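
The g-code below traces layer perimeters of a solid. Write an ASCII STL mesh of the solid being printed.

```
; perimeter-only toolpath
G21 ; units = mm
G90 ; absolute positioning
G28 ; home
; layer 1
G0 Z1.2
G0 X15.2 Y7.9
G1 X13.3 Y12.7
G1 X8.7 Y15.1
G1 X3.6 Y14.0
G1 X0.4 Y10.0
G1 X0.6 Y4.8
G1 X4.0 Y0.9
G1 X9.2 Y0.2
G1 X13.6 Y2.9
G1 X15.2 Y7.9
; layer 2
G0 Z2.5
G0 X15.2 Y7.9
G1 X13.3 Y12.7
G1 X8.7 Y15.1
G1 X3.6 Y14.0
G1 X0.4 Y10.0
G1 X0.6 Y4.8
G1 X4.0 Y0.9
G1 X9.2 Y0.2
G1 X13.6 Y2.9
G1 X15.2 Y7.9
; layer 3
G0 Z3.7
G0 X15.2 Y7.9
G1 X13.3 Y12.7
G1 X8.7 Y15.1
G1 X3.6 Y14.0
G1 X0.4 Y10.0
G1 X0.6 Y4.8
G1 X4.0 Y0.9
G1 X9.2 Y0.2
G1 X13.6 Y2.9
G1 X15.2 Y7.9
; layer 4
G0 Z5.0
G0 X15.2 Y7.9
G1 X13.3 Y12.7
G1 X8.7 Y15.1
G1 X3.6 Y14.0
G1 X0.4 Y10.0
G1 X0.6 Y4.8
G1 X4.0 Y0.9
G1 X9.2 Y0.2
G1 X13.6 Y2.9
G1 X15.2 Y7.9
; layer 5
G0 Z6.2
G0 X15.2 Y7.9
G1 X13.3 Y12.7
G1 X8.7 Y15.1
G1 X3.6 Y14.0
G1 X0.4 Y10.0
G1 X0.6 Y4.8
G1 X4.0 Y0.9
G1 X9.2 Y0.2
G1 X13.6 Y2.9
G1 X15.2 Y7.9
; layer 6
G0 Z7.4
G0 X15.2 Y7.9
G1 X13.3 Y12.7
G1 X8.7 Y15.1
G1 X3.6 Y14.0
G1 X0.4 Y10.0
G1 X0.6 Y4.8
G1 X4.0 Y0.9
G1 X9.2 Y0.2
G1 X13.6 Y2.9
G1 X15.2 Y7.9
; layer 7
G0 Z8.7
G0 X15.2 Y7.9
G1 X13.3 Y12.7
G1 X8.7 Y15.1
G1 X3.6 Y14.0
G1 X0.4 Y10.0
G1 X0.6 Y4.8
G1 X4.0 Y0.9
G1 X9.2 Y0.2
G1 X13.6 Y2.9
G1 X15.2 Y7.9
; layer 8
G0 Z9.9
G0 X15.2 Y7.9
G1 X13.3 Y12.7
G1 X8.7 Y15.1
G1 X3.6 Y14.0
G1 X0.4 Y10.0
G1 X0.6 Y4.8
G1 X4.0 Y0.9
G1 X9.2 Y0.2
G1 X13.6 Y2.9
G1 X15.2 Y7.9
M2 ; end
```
solid part
  facet normal 0.0000 0.0000 -1.0000
    outer loop
      vertex 8.7 15.1 0.0
      vertex 13.3 12.7 0.0
      vertex 15.2 7.9 0.0
    endloop
  endfacet
  facet normal 0.0000 0.0000 -1.0000
    outer loop
      vertex 3.6 14.0 0.0
      vertex 8.7 15.1 0.0
      vertex 15.2 7.9 0.0
    endloop
  endfacet
  facet normal 0.0000 0.0000 -1.0000
    outer loop
      vertex 0.4 10.0 0.0
      vertex 3.6 14.0 0.0
      vertex 15.2 7.9 0.0
    endloop
  endfacet
  facet normal 0.0000 0.0000 -1.0000
    outer loop
      vertex 0.6 4.8 0.0
      vertex 0.4 10.0 0.0
      vertex 15.2 7.9 0.0
    endloop
  endfacet
  facet normal 0.0000 0.0000 -1.0000
    outer loop
      vertex 4.0 0.9 0.0
      vertex 0.6 4.8 0.0
      vertex 15.2 7.9 0.0
    endloop
  endfacet
  facet normal 0.0000 0.0000 -1.0000
    outer loop
      vertex 9.2 0.2 0.0
      vertex 4.0 0.9 0.0
      vertex 15.2 7.9 0.0
    endloop
  endfacet
  facet normal 0.0000 0.0000 -1.0000
    outer loop
      vertex 13.6 2.9 0.0
      vertex 9.2 0.2 0.0
      vertex 15.2 7.9 0.0
    endloop
  endfacet
  facet normal 0.0000 0.0000 1.0000
    outer loop
      vertex 15.2 7.9 9.9
      vertex 13.3 12.7 9.9
      vertex 8.7 15.1 9.9
    endloop
  endfacet
  facet normal 0.0000 0.0000 1.0000
    outer loop
      vertex 15.2 7.9 9.9
      vertex 8.7 15.1 9.9
      vertex 3.6 14.0 9.9
    endloop
  endfacet
  facet normal 0.0000 0.0000 1.0000
    outer loop
      vertex 15.2 7.9 9.9
      vertex 3.6 14.0 9.9
      vertex 0.4 10.0 9.9
    endloop
  endfacet
  facet normal 0.0000 0.0000 1.0000
    outer loop
      vertex 15.2 7.9 9.9
      vertex 0.4 10.0 9.9
      vertex 0.6 4.8 9.9
    endloop
  endfacet
  facet normal 0.0000 0.0000 1.0000
    outer loop
      vertex 15.2 7.9 9.9
      vertex 0.6 4.8 9.9
      vertex 4.0 0.9 9.9
    endloop
  endfacet
  facet normal 0.0000 0.0000 1.0000
    outer loop
      vertex 15.2 7.9 9.9
      vertex 4.0 0.9 9.9
      vertex 9.2 0.2 9.9
    endloop
  endfacet
  facet normal 0.0000 0.0000 1.0000
    outer loop
      vertex 15.2 7.9 9.9
      vertex 9.2 0.2 9.9
      vertex 13.6 2.9 9.9
    endloop
  endfacet
  facet normal 0.9298 0.3680 0.0000
    outer loop
      vertex 15.2 7.9 0.0
      vertex 13.3 12.7 0.0
      vertex 13.3 12.7 9.9
    endloop
  endfacet
  facet normal 0.9298 0.3680 0.0000
    outer loop
      vertex 15.2 7.9 0.0
      vertex 13.3 12.7 9.9
      vertex 15.2 7.9 9.9
    endloop
  endfacet
  facet normal 0.4626 0.8866 0.0000
    outer loop
      vertex 13.3 12.7 0.0
      vertex 8.7 15.1 0.0
      vertex 8.7 15.1 9.9
    endloop
  endfacet
  facet normal 0.4626 0.8866 0.0000
    outer loop
      vertex 13.3 12.7 0.0
      vertex 8.7 15.1 9.9
      vertex 13.3 12.7 9.9
    endloop
  endfacet
  facet normal -0.2108 0.9775 0.0000
    outer loop
      vertex 8.7 15.1 0.0
      vertex 3.6 14.0 0.0
      vertex 3.6 14.0 9.9
    endloop
  endfacet
  facet normal -0.2108 0.9775 0.0000
    outer loop
      vertex 8.7 15.1 0.0
      vertex 3.6 14.0 9.9
      vertex 8.7 15.1 9.9
    endloop
  endfacet
  facet normal -0.7809 0.6247 0.0000
    outer loop
      vertex 3.6 14.0 0.0
      vertex 0.4 10.0 0.0
      vertex 0.4 10.0 9.9
    endloop
  endfacet
  facet normal -0.7809 0.6247 0.0000
    outer loop
      vertex 3.6 14.0 0.0
      vertex 0.4 10.0 9.9
      vertex 3.6 14.0 9.9
    endloop
  endfacet
  facet normal -0.9993 -0.0384 0.0000
    outer loop
      vertex 0.4 10.0 0.0
      vertex 0.6 4.8 0.0
      vertex 0.6 4.8 9.9
    endloop
  endfacet
  facet normal -0.9993 -0.0384 0.0000
    outer loop
      vertex 0.4 10.0 0.0
      vertex 0.6 4.8 9.9
      vertex 0.4 10.0 9.9
    endloop
  endfacet
  facet normal -0.7538 -0.6571 0.0000
    outer loop
      vertex 0.6 4.8 0.0
      vertex 4.0 0.9 0.0
      vertex 4.0 0.9 9.9
    endloop
  endfacet
  facet normal -0.7538 -0.6571 0.0000
    outer loop
      vertex 0.6 4.8 0.0
      vertex 4.0 0.9 9.9
      vertex 0.6 4.8 9.9
    endloop
  endfacet
  facet normal -0.1334 -0.9911 0.0000
    outer loop
      vertex 4.0 0.9 0.0
      vertex 9.2 0.2 0.0
      vertex 9.2 0.2 9.9
    endloop
  endfacet
  facet normal -0.1334 -0.9911 0.0000
    outer loop
      vertex 4.0 0.9 0.0
      vertex 9.2 0.2 9.9
      vertex 4.0 0.9 9.9
    endloop
  endfacet
  facet normal 0.5230 -0.8523 0.0000
    outer loop
      vertex 9.2 0.2 0.0
      vertex 13.6 2.9 0.0
      vertex 13.6 2.9 9.9
    endloop
  endfacet
  facet normal 0.5230 -0.8523 0.0000
    outer loop
      vertex 9.2 0.2 0.0
      vertex 13.6 2.9 9.9
      vertex 9.2 0.2 9.9
    endloop
  endfacet
  facet normal 0.9524 -0.3048 0.0000
    outer loop
      vertex 13.6 2.9 0.0
      vertex 15.2 7.9 0.0
      vertex 15.2 7.9 9.9
    endloop
  endfacet
  facet normal 0.9524 -0.3048 0.0000
    outer loop
      vertex 13.6 2.9 0.0
      vertex 15.2 7.9 9.9
      vertex 13.6 2.9 9.9
    endloop
  endfacet
endsolid part

The G0 Z moves step by Δz≈1.2 mm. Every layer's G1 loop is the same polygon, so the solid is a straight extrusion of it from z=0 to z≈9.9. Closing with flat bottom and top caps and triangulating gives 32 facets — a regular 9-sided prism (a cylinder approximated with 9 flat sides), circumscribed radius ≈ 7.6 mm, height ≈ 9.9 mm.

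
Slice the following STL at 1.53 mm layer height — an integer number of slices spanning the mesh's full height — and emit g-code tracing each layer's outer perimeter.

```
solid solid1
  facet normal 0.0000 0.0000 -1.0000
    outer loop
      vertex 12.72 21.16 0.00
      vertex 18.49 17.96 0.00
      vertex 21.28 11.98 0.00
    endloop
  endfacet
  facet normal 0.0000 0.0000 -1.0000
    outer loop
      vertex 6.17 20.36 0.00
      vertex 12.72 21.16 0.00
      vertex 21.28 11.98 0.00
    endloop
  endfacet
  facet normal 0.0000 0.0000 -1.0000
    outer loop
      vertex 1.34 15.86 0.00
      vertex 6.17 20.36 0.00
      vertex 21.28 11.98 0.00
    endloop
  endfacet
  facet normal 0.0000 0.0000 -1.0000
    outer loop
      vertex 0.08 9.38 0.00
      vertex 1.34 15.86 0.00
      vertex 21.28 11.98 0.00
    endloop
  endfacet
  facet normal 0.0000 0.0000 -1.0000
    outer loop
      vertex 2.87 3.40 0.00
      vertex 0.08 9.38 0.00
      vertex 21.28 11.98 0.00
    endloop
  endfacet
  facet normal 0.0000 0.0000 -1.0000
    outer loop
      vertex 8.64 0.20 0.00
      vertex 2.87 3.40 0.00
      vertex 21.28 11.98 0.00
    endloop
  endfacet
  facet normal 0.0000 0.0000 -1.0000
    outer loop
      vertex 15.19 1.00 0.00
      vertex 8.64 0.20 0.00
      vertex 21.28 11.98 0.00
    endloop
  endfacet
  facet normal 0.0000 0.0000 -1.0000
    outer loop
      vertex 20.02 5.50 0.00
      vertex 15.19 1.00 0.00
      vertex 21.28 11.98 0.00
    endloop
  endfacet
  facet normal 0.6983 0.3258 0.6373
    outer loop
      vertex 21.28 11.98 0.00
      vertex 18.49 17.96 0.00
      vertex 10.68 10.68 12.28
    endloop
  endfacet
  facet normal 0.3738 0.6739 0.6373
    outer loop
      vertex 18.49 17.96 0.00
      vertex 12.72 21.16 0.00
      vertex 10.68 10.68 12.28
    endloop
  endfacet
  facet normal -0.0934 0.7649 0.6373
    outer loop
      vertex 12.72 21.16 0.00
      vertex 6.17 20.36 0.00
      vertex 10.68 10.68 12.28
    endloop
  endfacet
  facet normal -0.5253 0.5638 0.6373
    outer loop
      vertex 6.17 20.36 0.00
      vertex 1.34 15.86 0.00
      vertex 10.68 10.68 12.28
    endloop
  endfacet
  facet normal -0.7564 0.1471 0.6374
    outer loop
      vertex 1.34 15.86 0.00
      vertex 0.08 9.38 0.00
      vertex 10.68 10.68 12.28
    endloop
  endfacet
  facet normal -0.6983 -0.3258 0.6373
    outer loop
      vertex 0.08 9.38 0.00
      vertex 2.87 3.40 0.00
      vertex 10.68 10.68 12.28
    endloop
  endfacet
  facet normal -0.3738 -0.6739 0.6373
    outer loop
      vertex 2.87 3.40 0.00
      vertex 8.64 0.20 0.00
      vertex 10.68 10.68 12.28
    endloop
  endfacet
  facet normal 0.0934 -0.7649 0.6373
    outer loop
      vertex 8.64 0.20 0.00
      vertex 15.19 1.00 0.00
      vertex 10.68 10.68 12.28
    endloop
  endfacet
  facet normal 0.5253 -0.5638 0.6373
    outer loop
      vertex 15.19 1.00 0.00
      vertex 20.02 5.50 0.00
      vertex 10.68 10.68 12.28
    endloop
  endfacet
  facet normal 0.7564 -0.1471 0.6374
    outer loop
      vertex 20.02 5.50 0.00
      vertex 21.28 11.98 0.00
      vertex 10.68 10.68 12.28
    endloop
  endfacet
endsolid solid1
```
; perimeter-only toolpath
G21 ; units = mm
G90 ; absolute positioning
G28 ; home
; layer 1
G0 Z1.53
G0 X19.96 Y11.82
G1 X17.51 Y17.05
G1 X12.46 Y19.85
G1 X6.73 Y19.15
G1 X2.51 Y15.21
G1 X1.41 Y9.54
G1 X3.85 Y4.31
G1 X8.89 Y1.51
G1 X14.63 Y2.21
G1 X18.85 Y6.15
G1 X19.96 Y11.82
; layer 2
G0 Z3.07
G0 X18.63 Y11.65
G1 X16.54 Y16.14
G1 X12.21 Y18.54
G1 X7.30 Y17.94
G1 X3.67 Y14.56
G1 X2.73 Y9.71
G1 X4.82 Y5.22
G1 X9.15 Y2.82
G1 X14.06 Y3.42
G1 X17.69 Y6.79
G1 X18.63 Y11.65
; layer 3
G0 Z4.60
G0 X17.30 Y11.49
G1 X15.56 Y15.23
G1 X11.96 Y17.23
G1 X7.86 Y16.73
G1 X4.84 Y13.92
G1 X4.05 Y9.87
G1 X5.80 Y6.13
G1 X9.41 Y4.13
G1 X13.50 Y4.63
G1 X16.52 Y7.44
G1 X17.30 Y11.49
; layer 4
G0 Z6.14
G0 X15.98 Y11.33
G1 X14.58 Y14.32
G1 X11.70 Y15.92
G1 X8.43 Y15.52
G1 X6.01 Y13.27
G1 X5.38 Y10.03
G1 X6.78 Y7.04
G1 X9.66 Y5.44
G1 X12.93 Y5.84
G1 X15.35 Y8.09
G1 X15.98 Y11.33
; layer 5
G0 Z7.67
G0 X14.66 Y11.17
G1 X13.61 Y13.41
G1 X11.45 Y14.61
G1 X8.99 Y14.31
G1 X7.18 Y12.62
G1 X6.71 Y10.19
G1 X7.75 Y7.95
G1 X9.91 Y6.75
G1 X12.37 Y7.05
G1 X14.18 Y8.74
G1 X14.66 Y11.17
; layer 6
G0 Z9.21
G0 X13.33 Y11.00
G1 X12.63 Y12.50
G1 X11.19 Y13.30
G1 X9.55 Y13.10
G1 X8.35 Y11.97
G1 X8.03 Y10.36
G1 X8.73 Y8.86
G1 X10.17 Y8.06
G1 X11.81 Y8.26
G1 X13.02 Y9.38
G1 X13.33 Y11.00
; layer 7
G0 Z10.74
G0 X12.00 Y10.84
G1 X11.66 Y11.59
G1 X10.93 Y11.99
G1 X10.12 Y11.89
G1 X9.51 Y11.33
G1 X9.35 Y10.52
G1 X9.70 Y9.77
G1 X10.42 Y9.37
G1 X11.24 Y9.47
G1 X11.85 Y10.03
G1 X12.00 Y10.84
M2 ; end

The solid is a regular 10-sided pyramid, base circumscribed radius ≈ 10.7 mm, apex at z ≈ 12.3 mm. Slicing at Δz = 1.53 mm — 8 equal slices spanning the solid's height, so layer i sits at z = i·h/8 — gives 7 non-empty perimeters. Each is a 10-segment closed polygon; G0 lifts to the layer z and rapids to the start vertex, then G1 traces the edges. The cross-section shrinks linearly with z (the slice at the apex is degenerate and omitted).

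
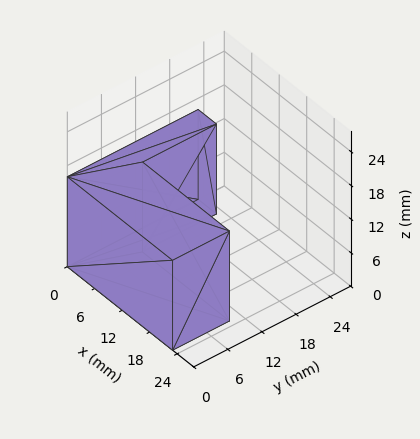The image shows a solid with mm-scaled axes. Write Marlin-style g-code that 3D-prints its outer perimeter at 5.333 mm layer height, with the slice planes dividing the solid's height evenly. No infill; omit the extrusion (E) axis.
Reading the render: the shape is an L-shaped prism: outer 23 × 23 mm, arm thicknesses ≈ 10 mm (horizontal) and 4 mm (vertical), extruded 16 mm in z (dimensions read to the nearest mm from the axis ticks). For the g-code, the solid's height is divided into equal slices at the stated Δz and each level perimeter traced with G1 moves after a G0 lift.

; perimeter-only toolpath
G21 ; units = mm
G90 ; absolute positioning
G28 ; home
; layer 1
G0 Z5.333
G0 X0.000 Y0.000
G1 X23.000 Y0.000
G1 X23.000 Y10.000
G1 X4.000 Y10.000
G1 X4.000 Y23.000
G1 X0.000 Y23.000
G1 X0.000 Y0.000
; layer 2
G0 Z10.667
G0 X0.000 Y0.000
G1 X23.000 Y0.000
G1 X23.000 Y10.000
G1 X4.000 Y10.000
G1 X4.000 Y23.000
G1 X0.000 Y23.000
G1 X0.000 Y0.000
; layer 3
G0 Z16.000
G0 X0.000 Y0.000
G1 X23.000 Y0.000
G1 X23.000 Y10.000
G1 X4.000 Y10.000
G1 X4.000 Y23.000
G1 X0.000 Y23.000
G1 X0.000 Y0.000
M2 ; end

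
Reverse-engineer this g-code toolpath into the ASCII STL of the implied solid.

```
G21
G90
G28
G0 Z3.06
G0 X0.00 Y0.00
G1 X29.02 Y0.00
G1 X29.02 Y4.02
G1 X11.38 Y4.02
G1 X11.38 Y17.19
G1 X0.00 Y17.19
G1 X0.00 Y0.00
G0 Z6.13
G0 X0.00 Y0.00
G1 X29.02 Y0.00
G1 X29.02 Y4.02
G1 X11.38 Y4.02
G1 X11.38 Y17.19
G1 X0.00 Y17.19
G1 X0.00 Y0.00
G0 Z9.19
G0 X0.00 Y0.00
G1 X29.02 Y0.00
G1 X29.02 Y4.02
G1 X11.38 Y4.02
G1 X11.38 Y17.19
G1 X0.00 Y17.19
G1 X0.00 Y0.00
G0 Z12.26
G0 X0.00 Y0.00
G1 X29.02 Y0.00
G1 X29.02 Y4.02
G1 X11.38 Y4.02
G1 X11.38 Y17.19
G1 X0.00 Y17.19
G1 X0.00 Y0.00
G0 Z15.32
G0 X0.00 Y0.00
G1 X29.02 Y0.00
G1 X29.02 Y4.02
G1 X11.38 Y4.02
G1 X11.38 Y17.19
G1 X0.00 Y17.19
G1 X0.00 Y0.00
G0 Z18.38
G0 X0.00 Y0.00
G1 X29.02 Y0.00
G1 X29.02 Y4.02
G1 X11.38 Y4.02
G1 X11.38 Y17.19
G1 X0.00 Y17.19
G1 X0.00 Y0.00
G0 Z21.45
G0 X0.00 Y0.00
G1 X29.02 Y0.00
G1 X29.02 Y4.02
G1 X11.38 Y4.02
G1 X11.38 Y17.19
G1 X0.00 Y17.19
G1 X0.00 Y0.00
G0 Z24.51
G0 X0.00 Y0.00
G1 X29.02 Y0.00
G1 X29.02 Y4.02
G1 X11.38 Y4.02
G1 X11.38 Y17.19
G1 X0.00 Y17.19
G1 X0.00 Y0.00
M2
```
solid part
  facet normal 0.0000 0.0000 -1.0000
    outer loop
      vertex 29.02 4.02 0.00
      vertex 29.02 0.00 0.00
      vertex 0.00 0.00 0.00
    endloop
  endfacet
  facet normal 0.0000 0.0000 -1.0000
    outer loop
      vertex 11.38 4.02 0.00
      vertex 29.02 4.02 0.00
      vertex 0.00 0.00 0.00
    endloop
  endfacet
  facet normal 0.0000 0.0000 -1.0000
    outer loop
      vertex 11.38 17.19 0.00
      vertex 11.38 4.02 0.00
      vertex 0.00 0.00 0.00
    endloop
  endfacet
  facet normal 0.0000 0.0000 -1.0000
    outer loop
      vertex 0.00 17.19 0.00
      vertex 11.38 17.19 0.00
      vertex 0.00 0.00 0.00
    endloop
  endfacet
  facet normal 0.0000 0.0000 1.0000
    outer loop
      vertex 0.00 0.00 24.51
      vertex 29.02 0.00 24.51
      vertex 29.02 4.02 24.51
    endloop
  endfacet
  facet normal 0.0000 0.0000 1.0000
    outer loop
      vertex 0.00 0.00 24.51
      vertex 29.02 4.02 24.51
      vertex 11.38 4.02 24.51
    endloop
  endfacet
  facet normal 0.0000 0.0000 1.0000
    outer loop
      vertex 0.00 0.00 24.51
      vertex 11.38 4.02 24.51
      vertex 11.38 17.19 24.51
    endloop
  endfacet
  facet normal 0.0000 0.0000 1.0000
    outer loop
      vertex 0.00 0.00 24.51
      vertex 11.38 17.19 24.51
      vertex 0.00 17.19 24.51
    endloop
  endfacet
  facet normal 0.0000 -1.0000 0.0000
    outer loop
      vertex 0.00 0.00 0.00
      vertex 29.02 0.00 0.00
      vertex 29.02 0.00 24.51
    endloop
  endfacet
  facet normal 0.0000 -1.0000 0.0000
    outer loop
      vertex 0.00 0.00 0.00
      vertex 29.02 0.00 24.51
      vertex 0.00 0.00 24.51
    endloop
  endfacet
  facet normal 1.0000 0.0000 0.0000
    outer loop
      vertex 29.02 0.00 0.00
      vertex 29.02 4.02 0.00
      vertex 29.02 4.02 24.51
    endloop
  endfacet
  facet normal 1.0000 0.0000 0.0000
    outer loop
      vertex 29.02 0.00 0.00
      vertex 29.02 4.02 24.51
      vertex 29.02 0.00 24.51
    endloop
  endfacet
  facet normal 0.0000 1.0000 0.0000
    outer loop
      vertex 29.02 4.02 0.00
      vertex 11.38 4.02 0.00
      vertex 11.38 4.02 24.51
    endloop
  endfacet
  facet normal 0.0000 1.0000 0.0000
    outer loop
      vertex 29.02 4.02 0.00
      vertex 11.38 4.02 24.51
      vertex 29.02 4.02 24.51
    endloop
  endfacet
  facet normal 1.0000 0.0000 0.0000
    outer loop
      vertex 11.38 4.02 0.00
      vertex 11.38 17.19 0.00
      vertex 11.38 17.19 24.51
    endloop
  endfacet
  facet normal 1.0000 0.0000 0.0000
    outer loop
      vertex 11.38 4.02 0.00
      vertex 11.38 17.19 24.51
      vertex 11.38 4.02 24.51
    endloop
  endfacet
  facet normal 0.0000 1.0000 0.0000
    outer loop
      vertex 11.38 17.19 0.00
      vertex 0.00 17.19 0.00
      vertex 0.00 17.19 24.51
    endloop
  endfacet
  facet normal 0.0000 1.0000 0.0000
    outer loop
      vertex 11.38 17.19 0.00
      vertex 0.00 17.19 24.51
      vertex 11.38 17.19 24.51
    endloop
  endfacet
  facet normal -1.0000 0.0000 0.0000
    outer loop
      vertex 0.00 17.19 0.00
      vertex 0.00 0.00 0.00
      vertex 0.00 0.00 24.51
    endloop
  endfacet
  facet normal -1.0000 0.0000 0.0000
    outer loop
      vertex 0.00 17.19 0.00
      vertex 0.00 0.00 24.51
      vertex 0.00 17.19 24.51
    endloop
  endfacet
endsolid part

The G0 Z moves step by Δz≈3.06 mm. Every layer's G1 loop is the same polygon, so the solid is a straight extrusion of it from z=0 to z≈24.5. Closing with flat bottom and top caps and triangulating gives 20 facets — an L-shaped prism: outer 29 × 17.2 mm, arm thicknesses ≈ 4.02 mm (horizontal) and 11.4 mm (vertical), extruded 24.5 mm in z.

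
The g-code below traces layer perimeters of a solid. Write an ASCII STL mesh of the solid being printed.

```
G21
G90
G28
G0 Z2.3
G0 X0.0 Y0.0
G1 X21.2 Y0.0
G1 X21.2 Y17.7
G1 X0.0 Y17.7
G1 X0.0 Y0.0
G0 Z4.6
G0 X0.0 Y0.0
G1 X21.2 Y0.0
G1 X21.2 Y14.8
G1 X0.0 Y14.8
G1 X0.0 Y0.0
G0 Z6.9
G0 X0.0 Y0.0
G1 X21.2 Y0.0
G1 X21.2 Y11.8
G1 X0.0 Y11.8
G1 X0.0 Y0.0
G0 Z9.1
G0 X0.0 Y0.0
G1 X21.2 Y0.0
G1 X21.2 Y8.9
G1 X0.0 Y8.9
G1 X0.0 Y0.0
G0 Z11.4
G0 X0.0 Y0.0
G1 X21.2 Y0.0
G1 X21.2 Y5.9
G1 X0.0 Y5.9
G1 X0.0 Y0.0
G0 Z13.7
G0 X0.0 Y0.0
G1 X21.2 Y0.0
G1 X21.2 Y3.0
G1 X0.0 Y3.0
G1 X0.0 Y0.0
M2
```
solid part
  facet normal 0.0000 0.0000 -1.0000
    outer loop
      vertex 21.2 20.7 0.0
      vertex 21.2 0.0 0.0
      vertex 0.0 0.0 0.0
    endloop
  endfacet
  facet normal 0.0000 0.0000 -1.0000
    outer loop
      vertex 0.0 20.7 0.0
      vertex 21.2 20.7 0.0
      vertex 0.0 0.0 0.0
    endloop
  endfacet
  facet normal 0.0000 -1.0000 0.0000
    outer loop
      vertex 0.0 0.0 0.0
      vertex 21.2 0.0 0.0
      vertex 21.2 0.0 16.0
    endloop
  endfacet
  facet normal 0.0000 -1.0000 0.0000
    outer loop
      vertex 0.0 0.0 0.0
      vertex 21.2 0.0 16.0
      vertex 0.0 0.0 16.0
    endloop
  endfacet
  facet normal 0.0000 0.6116 0.7912
    outer loop
      vertex 0.0 0.0 16.0
      vertex 21.2 0.0 16.0
      vertex 21.2 20.7 0.0
    endloop
  endfacet
  facet normal 0.0000 0.6116 0.7912
    outer loop
      vertex 0.0 0.0 16.0
      vertex 21.2 20.7 0.0
      vertex 0.0 20.7 0.0
    endloop
  endfacet
  facet normal -1.0000 0.0000 0.0000
    outer loop
      vertex 0.0 0.0 16.0
      vertex 0.0 20.7 0.0
      vertex 0.0 0.0 0.0
    endloop
  endfacet
  facet normal 1.0000 0.0000 0.0000
    outer loop
      vertex 21.2 0.0 0.0
      vertex 21.2 20.7 0.0
      vertex 21.2 0.0 16.0
    endloop
  endfacet
endsolid part

The G0 Z moves step by Δz≈2.3 mm. The G1 loops shrink linearly with z, so the solid tapers from its base footprint up to z≈16. Closing with a flat bottom cap and the tapered top and triangulating gives 8 facets — a wedge (ramp): 21.2 × 20.7 mm base, rising to 16 mm along the y=0 edge and sloping linearly to z=0 at y=20.7.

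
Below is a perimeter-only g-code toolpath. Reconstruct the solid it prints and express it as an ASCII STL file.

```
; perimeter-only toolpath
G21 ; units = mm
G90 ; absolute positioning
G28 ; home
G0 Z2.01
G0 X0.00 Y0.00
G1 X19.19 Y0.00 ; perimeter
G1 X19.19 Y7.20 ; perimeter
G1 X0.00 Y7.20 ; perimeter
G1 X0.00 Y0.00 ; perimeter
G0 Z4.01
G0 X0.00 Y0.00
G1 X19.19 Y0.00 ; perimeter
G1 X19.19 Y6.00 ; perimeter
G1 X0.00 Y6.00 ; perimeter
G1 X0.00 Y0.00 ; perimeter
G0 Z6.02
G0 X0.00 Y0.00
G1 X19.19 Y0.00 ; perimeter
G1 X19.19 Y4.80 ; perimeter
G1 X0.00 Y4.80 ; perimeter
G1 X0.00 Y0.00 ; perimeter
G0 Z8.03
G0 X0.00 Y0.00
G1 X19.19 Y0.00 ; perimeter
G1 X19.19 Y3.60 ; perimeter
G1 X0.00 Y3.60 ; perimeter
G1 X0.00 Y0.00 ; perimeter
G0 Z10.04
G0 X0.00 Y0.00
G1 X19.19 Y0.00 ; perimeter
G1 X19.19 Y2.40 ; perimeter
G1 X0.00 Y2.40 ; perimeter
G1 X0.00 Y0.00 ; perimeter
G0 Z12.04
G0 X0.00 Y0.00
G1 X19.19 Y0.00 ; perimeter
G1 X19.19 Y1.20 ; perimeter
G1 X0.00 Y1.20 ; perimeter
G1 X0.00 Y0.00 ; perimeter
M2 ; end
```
solid part
  facet normal 0.0000 0.0000 -1.0000
    outer loop
      vertex 19.19 8.40 0.00
      vertex 19.19 0.00 0.00
      vertex 0.00 0.00 0.00
    endloop
  endfacet
  facet normal 0.0000 0.0000 -1.0000
    outer loop
      vertex 0.00 8.40 0.00
      vertex 19.19 8.40 0.00
      vertex 0.00 0.00 0.00
    endloop
  endfacet
  facet normal 0.0000 -1.0000 0.0000
    outer loop
      vertex 0.00 0.00 0.00
      vertex 19.19 0.00 0.00
      vertex 19.19 0.00 14.05
    endloop
  endfacet
  facet normal 0.0000 -1.0000 0.0000
    outer loop
      vertex 0.00 0.00 0.00
      vertex 19.19 0.00 14.05
      vertex 0.00 0.00 14.05
    endloop
  endfacet
  facet normal 0.0000 0.8583 0.5131
    outer loop
      vertex 0.00 0.00 14.05
      vertex 19.19 0.00 14.05
      vertex 19.19 8.40 0.00
    endloop
  endfacet
  facet normal 0.0000 0.8583 0.5131
    outer loop
      vertex 0.00 0.00 14.05
      vertex 19.19 8.40 0.00
      vertex 0.00 8.40 0.00
    endloop
  endfacet
  facet normal -1.0000 0.0000 0.0000
    outer loop
      vertex 0.00 0.00 14.05
      vertex 0.00 8.40 0.00
      vertex 0.00 0.00 0.00
    endloop
  endfacet
  facet normal 1.0000 0.0000 0.0000
    outer loop
      vertex 19.19 0.00 0.00
      vertex 19.19 8.40 0.00
      vertex 19.19 0.00 14.05
    endloop
  endfacet
endsolid part

The G0 Z moves step by Δz≈2.01 mm. The G1 loops shrink linearly with z, so the solid tapers from its base footprint up to z≈14.1. Closing with a flat bottom cap and the tapered top and triangulating gives 8 facets — a wedge (ramp): 19.2 × 8.4 mm base, rising to 14.1 mm along the y=0 edge and sloping linearly to z=0 at y=8.4.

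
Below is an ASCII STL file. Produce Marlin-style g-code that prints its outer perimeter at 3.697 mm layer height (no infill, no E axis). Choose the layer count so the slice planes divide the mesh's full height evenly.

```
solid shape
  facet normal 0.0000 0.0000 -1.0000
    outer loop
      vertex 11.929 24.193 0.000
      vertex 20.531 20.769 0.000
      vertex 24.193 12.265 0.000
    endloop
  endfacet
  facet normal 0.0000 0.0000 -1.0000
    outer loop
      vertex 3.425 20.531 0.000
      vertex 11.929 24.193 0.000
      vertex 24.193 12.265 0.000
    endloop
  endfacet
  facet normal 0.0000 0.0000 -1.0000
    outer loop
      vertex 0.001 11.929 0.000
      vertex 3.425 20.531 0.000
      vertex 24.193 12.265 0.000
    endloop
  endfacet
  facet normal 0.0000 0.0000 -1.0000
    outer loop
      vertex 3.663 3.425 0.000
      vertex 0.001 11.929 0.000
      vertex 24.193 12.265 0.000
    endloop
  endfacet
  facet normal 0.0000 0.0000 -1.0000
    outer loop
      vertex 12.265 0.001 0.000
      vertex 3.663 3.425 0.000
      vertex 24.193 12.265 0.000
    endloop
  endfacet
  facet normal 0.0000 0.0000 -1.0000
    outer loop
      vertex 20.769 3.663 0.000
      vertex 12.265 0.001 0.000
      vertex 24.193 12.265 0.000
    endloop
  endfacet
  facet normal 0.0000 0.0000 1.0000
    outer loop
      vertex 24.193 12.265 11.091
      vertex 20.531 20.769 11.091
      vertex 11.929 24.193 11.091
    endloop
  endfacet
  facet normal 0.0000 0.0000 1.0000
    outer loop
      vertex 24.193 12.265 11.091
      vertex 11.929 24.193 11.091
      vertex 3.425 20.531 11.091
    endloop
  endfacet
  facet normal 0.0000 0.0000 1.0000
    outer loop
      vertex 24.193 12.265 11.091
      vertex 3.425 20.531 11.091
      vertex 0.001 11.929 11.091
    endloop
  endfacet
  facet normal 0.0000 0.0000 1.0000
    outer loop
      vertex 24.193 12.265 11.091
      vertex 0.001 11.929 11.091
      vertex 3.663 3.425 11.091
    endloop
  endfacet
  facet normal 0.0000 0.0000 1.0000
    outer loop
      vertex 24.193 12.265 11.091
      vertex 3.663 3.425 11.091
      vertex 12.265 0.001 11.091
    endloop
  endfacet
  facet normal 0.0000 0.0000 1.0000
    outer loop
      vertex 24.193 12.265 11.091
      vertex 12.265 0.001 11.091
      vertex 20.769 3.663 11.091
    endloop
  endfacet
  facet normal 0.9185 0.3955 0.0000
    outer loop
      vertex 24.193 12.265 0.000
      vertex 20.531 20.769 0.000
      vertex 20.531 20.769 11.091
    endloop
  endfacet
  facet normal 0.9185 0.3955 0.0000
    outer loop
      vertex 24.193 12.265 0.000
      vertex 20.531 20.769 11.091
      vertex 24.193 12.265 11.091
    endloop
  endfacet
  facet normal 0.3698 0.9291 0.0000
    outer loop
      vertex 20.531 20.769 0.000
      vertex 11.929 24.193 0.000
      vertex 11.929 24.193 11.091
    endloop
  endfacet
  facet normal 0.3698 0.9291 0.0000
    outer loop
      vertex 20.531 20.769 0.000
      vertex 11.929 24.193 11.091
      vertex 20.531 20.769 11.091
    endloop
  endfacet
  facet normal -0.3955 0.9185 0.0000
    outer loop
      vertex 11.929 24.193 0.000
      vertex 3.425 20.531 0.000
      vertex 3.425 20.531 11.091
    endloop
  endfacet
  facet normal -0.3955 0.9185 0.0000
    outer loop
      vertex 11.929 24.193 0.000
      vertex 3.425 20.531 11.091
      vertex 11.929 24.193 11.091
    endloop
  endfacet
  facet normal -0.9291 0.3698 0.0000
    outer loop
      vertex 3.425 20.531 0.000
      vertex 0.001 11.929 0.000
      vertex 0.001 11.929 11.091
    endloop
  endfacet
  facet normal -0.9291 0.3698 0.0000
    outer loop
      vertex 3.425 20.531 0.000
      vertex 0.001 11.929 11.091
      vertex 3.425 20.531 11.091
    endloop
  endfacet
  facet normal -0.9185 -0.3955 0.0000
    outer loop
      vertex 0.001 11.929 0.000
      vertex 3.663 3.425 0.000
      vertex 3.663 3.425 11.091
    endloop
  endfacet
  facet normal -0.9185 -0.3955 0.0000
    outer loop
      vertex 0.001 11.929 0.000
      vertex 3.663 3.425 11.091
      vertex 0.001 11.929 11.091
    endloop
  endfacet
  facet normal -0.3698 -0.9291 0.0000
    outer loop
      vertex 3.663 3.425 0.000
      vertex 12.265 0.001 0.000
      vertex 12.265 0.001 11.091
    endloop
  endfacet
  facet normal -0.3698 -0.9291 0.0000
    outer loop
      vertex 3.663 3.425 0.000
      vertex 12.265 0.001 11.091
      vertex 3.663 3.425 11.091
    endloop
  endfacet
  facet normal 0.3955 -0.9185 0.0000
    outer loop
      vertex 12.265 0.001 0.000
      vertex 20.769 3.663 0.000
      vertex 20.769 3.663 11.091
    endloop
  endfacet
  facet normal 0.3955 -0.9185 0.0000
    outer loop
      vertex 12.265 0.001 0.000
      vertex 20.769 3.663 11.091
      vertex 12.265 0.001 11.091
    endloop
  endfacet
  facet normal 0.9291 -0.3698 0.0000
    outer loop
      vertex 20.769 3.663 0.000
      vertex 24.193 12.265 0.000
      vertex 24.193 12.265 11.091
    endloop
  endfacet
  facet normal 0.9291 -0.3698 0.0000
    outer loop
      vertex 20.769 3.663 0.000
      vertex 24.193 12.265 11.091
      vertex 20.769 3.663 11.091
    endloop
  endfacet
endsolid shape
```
; perimeter-only toolpath
G21 ; units = mm
G90 ; absolute positioning
G28 ; home
; layer 1
G0 Z3.697
G0 X24.193 Y12.265
G1 X20.531 Y20.769
G1 X11.929 Y24.193
G1 X3.425 Y20.531
G1 X0.001 Y11.929
G1 X3.663 Y3.425
G1 X12.265 Y0.001
G1 X20.769 Y3.663
G1 X24.193 Y12.265
; layer 2
G0 Z7.394
G0 X24.193 Y12.265
G1 X20.531 Y20.769
G1 X11.929 Y24.193
G1 X3.425 Y20.531
G1 X0.001 Y11.929
G1 X3.663 Y3.425
G1 X12.265 Y0.001
G1 X20.769 Y3.663
G1 X24.193 Y12.265
; layer 3
G0 Z11.091
G0 X24.193 Y12.265
G1 X20.531 Y20.769
G1 X11.929 Y24.193
G1 X3.425 Y20.531
G1 X0.001 Y11.929
G1 X3.663 Y3.425
G1 X12.265 Y0.001
G1 X20.769 Y3.663
G1 X24.193 Y12.265
M2 ; end

The solid is a regular 8-sided prism (a cylinder approximated with 8 flat sides), circumscribed radius ≈ 12.1 mm, height ≈ 11.1 mm. Slicing at Δz = 3.697 mm — 3 equal slices spanning the solid's height, so layer i sits at z = i·h/3 — gives 3 non-empty perimeters. Each is a 8-segment closed polygon; G0 lifts to the layer z and rapids to the start vertex, then G1 traces the edges.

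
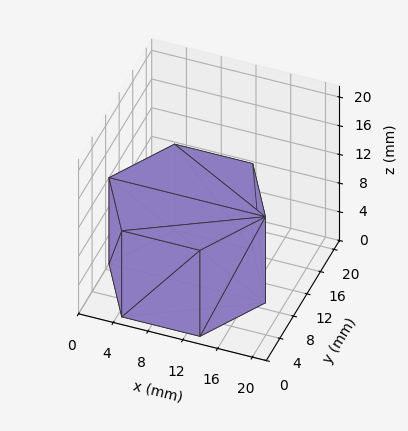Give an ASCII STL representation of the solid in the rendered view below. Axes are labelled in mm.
Reading the render: the shape is a regular 6-sided prism (a cylinder approximated with 6 flat sides), circumscribed radius ≈ 9 mm, height ≈ 12 mm (dimensions read to the nearest mm from the axis ticks). For the STL, each face is triangulated and given an outward normal.

solid part
  facet normal 0.0000 0.0000 -1.0000
    outer loop
      vertex 4.500 16.794 0.000
      vertex 13.500 16.794 0.000
      vertex 18.000 9.000 0.000
    endloop
  endfacet
  facet normal 0.0000 0.0000 -1.0000
    outer loop
      vertex 0.000 9.000 0.000
      vertex 4.500 16.794 0.000
      vertex 18.000 9.000 0.000
    endloop
  endfacet
  facet normal 0.0000 0.0000 -1.0000
    outer loop
      vertex 4.500 1.206 0.000
      vertex 0.000 9.000 0.000
      vertex 18.000 9.000 0.000
    endloop
  endfacet
  facet normal 0.0000 0.0000 -1.0000
    outer loop
      vertex 13.500 1.206 0.000
      vertex 4.500 1.206 0.000
      vertex 18.000 9.000 0.000
    endloop
  endfacet
  facet normal 0.0000 0.0000 1.0000
    outer loop
      vertex 18.000 9.000 12.000
      vertex 13.500 16.794 12.000
      vertex 4.500 16.794 12.000
    endloop
  endfacet
  facet normal 0.0000 0.0000 1.0000
    outer loop
      vertex 18.000 9.000 12.000
      vertex 4.500 16.794 12.000
      vertex 0.000 9.000 12.000
    endloop
  endfacet
  facet normal 0.0000 0.0000 1.0000
    outer loop
      vertex 18.000 9.000 12.000
      vertex 0.000 9.000 12.000
      vertex 4.500 1.206 12.000
    endloop
  endfacet
  facet normal 0.0000 0.0000 1.0000
    outer loop
      vertex 18.000 9.000 12.000
      vertex 4.500 1.206 12.000
      vertex 13.500 1.206 12.000
    endloop
  endfacet
  facet normal 0.8660 0.5000 0.0000
    outer loop
      vertex 18.000 9.000 0.000
      vertex 13.500 16.794 0.000
      vertex 13.500 16.794 12.000
    endloop
  endfacet
  facet normal 0.8660 0.5000 0.0000
    outer loop
      vertex 18.000 9.000 0.000
      vertex 13.500 16.794 12.000
      vertex 18.000 9.000 12.000
    endloop
  endfacet
  facet normal 0.0000 1.0000 0.0000
    outer loop
      vertex 13.500 16.794 0.000
      vertex 4.500 16.794 0.000
      vertex 4.500 16.794 12.000
    endloop
  endfacet
  facet normal 0.0000 1.0000 0.0000
    outer loop
      vertex 13.500 16.794 0.000
      vertex 4.500 16.794 12.000
      vertex 13.500 16.794 12.000
    endloop
  endfacet
  facet normal -0.8660 0.5000 0.0000
    outer loop
      vertex 4.500 16.794 0.000
      vertex 0.000 9.000 0.000
      vertex 0.000 9.000 12.000
    endloop
  endfacet
  facet normal -0.8660 0.5000 0.0000
    outer loop
      vertex 4.500 16.794 0.000
      vertex 0.000 9.000 12.000
      vertex 4.500 16.794 12.000
    endloop
  endfacet
  facet normal -0.8660 -0.5000 0.0000
    outer loop
      vertex 0.000 9.000 0.000
      vertex 4.500 1.206 0.000
      vertex 4.500 1.206 12.000
    endloop
  endfacet
  facet normal -0.8660 -0.5000 0.0000
    outer loop
      vertex 0.000 9.000 0.000
      vertex 4.500 1.206 12.000
      vertex 0.000 9.000 12.000
    endloop
  endfacet
  facet normal 0.0000 -1.0000 0.0000
    outer loop
      vertex 4.500 1.206 0.000
      vertex 13.500 1.206 0.000
      vertex 13.500 1.206 12.000
    endloop
  endfacet
  facet normal 0.0000 -1.0000 0.0000
    outer loop
      vertex 4.500 1.206 0.000
      vertex 13.500 1.206 12.000
      vertex 4.500 1.206 12.000
    endloop
  endfacet
  facet normal 0.8660 -0.5000 0.0000
    outer loop
      vertex 13.500 1.206 0.000
      vertex 18.000 9.000 0.000
      vertex 18.000 9.000 12.000
    endloop
  endfacet
  facet normal 0.8660 -0.5000 0.0000
    outer loop
      vertex 13.500 1.206 0.000
      vertex 18.000 9.000 12.000
      vertex 13.500 1.206 12.000
    endloop
  endfacet
endsolid part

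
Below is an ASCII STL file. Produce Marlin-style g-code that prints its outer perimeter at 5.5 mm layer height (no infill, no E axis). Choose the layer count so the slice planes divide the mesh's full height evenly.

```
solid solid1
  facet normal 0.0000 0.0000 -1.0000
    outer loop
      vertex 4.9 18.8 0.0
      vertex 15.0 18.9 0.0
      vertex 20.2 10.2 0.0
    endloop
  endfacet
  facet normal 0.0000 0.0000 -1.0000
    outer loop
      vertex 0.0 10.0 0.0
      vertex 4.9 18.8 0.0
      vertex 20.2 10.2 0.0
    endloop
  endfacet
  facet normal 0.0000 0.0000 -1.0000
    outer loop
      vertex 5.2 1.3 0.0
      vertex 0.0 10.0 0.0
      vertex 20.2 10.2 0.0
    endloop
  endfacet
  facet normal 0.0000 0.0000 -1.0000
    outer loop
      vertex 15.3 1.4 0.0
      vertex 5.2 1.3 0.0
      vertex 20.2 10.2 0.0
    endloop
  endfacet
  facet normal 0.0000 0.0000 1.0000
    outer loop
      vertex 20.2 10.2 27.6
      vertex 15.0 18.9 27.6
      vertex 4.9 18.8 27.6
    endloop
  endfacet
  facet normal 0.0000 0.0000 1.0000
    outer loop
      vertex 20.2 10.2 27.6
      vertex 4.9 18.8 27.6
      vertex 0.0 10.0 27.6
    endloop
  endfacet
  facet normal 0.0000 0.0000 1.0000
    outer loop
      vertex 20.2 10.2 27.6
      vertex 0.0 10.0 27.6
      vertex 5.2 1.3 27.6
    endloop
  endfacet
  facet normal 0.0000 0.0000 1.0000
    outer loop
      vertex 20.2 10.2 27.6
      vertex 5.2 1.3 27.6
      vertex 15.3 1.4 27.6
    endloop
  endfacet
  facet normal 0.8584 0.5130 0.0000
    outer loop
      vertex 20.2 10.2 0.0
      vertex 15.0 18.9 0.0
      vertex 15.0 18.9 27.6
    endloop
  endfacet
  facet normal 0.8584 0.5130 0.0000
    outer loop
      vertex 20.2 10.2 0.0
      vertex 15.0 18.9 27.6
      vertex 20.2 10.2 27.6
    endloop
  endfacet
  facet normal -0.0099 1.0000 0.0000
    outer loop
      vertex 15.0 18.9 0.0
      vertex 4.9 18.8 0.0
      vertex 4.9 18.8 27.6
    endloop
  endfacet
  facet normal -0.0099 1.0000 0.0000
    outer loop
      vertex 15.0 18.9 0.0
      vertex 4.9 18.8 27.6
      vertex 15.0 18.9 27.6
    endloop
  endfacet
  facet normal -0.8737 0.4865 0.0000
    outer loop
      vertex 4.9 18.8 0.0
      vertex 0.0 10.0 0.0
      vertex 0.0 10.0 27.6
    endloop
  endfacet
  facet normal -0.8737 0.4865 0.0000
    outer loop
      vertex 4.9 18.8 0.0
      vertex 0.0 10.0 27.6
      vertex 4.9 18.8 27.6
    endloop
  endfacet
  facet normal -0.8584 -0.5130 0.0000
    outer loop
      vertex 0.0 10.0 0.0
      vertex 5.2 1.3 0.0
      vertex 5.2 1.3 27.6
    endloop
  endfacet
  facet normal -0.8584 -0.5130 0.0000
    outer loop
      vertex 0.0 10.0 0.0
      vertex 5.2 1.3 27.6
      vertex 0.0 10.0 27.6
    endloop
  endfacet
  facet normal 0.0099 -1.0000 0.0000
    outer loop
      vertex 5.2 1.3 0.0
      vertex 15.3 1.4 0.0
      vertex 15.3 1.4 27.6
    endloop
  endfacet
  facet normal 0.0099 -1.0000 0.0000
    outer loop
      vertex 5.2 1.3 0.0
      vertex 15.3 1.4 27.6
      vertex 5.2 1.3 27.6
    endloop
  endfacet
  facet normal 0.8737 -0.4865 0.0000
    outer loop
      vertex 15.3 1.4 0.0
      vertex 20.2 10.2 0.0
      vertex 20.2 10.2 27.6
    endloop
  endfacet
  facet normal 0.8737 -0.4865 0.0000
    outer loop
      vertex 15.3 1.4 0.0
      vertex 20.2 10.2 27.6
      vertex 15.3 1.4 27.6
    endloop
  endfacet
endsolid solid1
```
; perimeter-only toolpath
G21 ; units = mm
G90 ; absolute positioning
G28 ; home
; layer 1
G0 Z5.5
G0 X20.2 Y10.2
G1 X15.0 Y18.9
G1 X4.9 Y18.8
G1 X0.0 Y10.0
G1 X5.2 Y1.3
G1 X15.3 Y1.4
G1 X20.2 Y10.2
; layer 2
G0 Z11.0
G0 X20.2 Y10.2
G1 X15.0 Y18.9
G1 X4.9 Y18.8
G1 X0.0 Y10.0
G1 X5.2 Y1.3
G1 X15.3 Y1.4
G1 X20.2 Y10.2
; layer 3
G0 Z16.6
G0 X20.2 Y10.2
G1 X15.0 Y18.9
G1 X4.9 Y18.8
G1 X0.0 Y10.0
G1 X5.2 Y1.3
G1 X15.3 Y1.4
G1 X20.2 Y10.2
; layer 4
G0 Z22.1
G0 X20.2 Y10.2
G1 X15.0 Y18.9
G1 X4.9 Y18.8
G1 X0.0 Y10.0
G1 X5.2 Y1.3
G1 X15.3 Y1.4
G1 X20.2 Y10.2
; layer 5
G0 Z27.6
G0 X20.2 Y10.2
G1 X15.0 Y18.9
G1 X4.9 Y18.8
G1 X0.0 Y10.0
G1 X5.2 Y1.3
G1 X15.3 Y1.4
G1 X20.2 Y10.2
M2 ; end

The solid is a regular 6-sided prism (a cylinder approximated with 6 flat sides), circumscribed radius ≈ 10.1 mm, height ≈ 27.6 mm. Slicing at Δz = 5.5 mm — 5 equal slices spanning the solid's height, so layer i sits at z = i·h/5 — gives 5 non-empty perimeters. Each is a 6-segment closed polygon; G0 lifts to the layer z and rapids to the start vertex, then G1 traces the edges.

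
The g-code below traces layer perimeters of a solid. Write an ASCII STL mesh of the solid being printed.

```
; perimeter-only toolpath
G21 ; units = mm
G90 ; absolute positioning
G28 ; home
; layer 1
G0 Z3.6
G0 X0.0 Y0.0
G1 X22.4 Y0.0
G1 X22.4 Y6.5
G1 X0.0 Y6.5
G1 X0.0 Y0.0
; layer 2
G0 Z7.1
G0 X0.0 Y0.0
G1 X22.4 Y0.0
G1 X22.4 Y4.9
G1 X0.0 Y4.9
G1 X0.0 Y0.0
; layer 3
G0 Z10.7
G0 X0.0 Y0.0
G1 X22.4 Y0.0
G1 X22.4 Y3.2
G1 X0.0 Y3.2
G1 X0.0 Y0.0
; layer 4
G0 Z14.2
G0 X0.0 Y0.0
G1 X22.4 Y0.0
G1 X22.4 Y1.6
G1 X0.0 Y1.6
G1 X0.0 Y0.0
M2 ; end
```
solid part
  facet normal 0.0000 0.0000 -1.0000
    outer loop
      vertex 22.4 8.1 0.0
      vertex 22.4 0.0 0.0
      vertex 0.0 0.0 0.0
    endloop
  endfacet
  facet normal 0.0000 0.0000 -1.0000
    outer loop
      vertex 0.0 8.1 0.0
      vertex 22.4 8.1 0.0
      vertex 0.0 0.0 0.0
    endloop
  endfacet
  facet normal 0.0000 -1.0000 0.0000
    outer loop
      vertex 0.0 0.0 0.0
      vertex 22.4 0.0 0.0
      vertex 22.4 0.0 17.8
    endloop
  endfacet
  facet normal 0.0000 -1.0000 0.0000
    outer loop
      vertex 0.0 0.0 0.0
      vertex 22.4 0.0 17.8
      vertex 0.0 0.0 17.8
    endloop
  endfacet
  facet normal 0.0000 0.9102 0.4142
    outer loop
      vertex 0.0 0.0 17.8
      vertex 22.4 0.0 17.8
      vertex 22.4 8.1 0.0
    endloop
  endfacet
  facet normal 0.0000 0.9102 0.4142
    outer loop
      vertex 0.0 0.0 17.8
      vertex 22.4 8.1 0.0
      vertex 0.0 8.1 0.0
    endloop
  endfacet
  facet normal -1.0000 0.0000 0.0000
    outer loop
      vertex 0.0 0.0 17.8
      vertex 0.0 8.1 0.0
      vertex 0.0 0.0 0.0
    endloop
  endfacet
  facet normal 1.0000 0.0000 0.0000
    outer loop
      vertex 22.4 0.0 0.0
      vertex 22.4 8.1 0.0
      vertex 22.4 0.0 17.8
    endloop
  endfacet
endsolid part

The G0 Z moves step by Δz≈3.6 mm. The G1 loops shrink linearly with z, so the solid tapers from its base footprint up to z≈17.8. Closing with a flat bottom cap and the tapered top and triangulating gives 8 facets — a wedge (ramp): 22.4 × 8.1 mm base, rising to 17.8 mm along the y=0 edge and sloping linearly to z=0 at y=8.1.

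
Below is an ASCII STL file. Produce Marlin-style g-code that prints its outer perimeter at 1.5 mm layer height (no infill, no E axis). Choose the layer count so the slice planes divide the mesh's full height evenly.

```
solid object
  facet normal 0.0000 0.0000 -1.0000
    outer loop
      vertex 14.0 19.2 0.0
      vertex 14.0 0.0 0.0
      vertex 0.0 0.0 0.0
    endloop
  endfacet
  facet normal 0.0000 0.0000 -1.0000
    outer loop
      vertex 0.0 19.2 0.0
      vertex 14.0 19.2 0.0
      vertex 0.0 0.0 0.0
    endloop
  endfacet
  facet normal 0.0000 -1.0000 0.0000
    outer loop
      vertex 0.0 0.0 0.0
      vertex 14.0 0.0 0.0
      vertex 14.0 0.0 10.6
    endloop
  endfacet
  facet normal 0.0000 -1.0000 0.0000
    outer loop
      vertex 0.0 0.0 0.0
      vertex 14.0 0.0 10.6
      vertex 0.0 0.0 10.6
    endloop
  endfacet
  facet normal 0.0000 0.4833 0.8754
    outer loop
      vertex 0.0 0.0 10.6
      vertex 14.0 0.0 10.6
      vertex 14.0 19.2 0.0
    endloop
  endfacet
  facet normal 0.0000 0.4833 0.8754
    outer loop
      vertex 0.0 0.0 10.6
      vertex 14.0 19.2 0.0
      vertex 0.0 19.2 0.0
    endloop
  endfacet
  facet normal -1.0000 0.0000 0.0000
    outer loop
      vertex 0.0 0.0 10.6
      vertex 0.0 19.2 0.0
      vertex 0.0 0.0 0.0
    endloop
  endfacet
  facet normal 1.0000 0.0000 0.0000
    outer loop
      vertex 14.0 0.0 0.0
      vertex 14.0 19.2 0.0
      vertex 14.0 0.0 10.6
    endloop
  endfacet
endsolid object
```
; perimeter-only toolpath
G21 ; units = mm
G90 ; absolute positioning
G28 ; home
; layer 1
G0 Z1.5
G0 X0.0 Y0.0
G1 X14.0 Y0.0
G1 X14.0 Y16.5
G1 X0.0 Y16.5
G1 X0.0 Y0.0
; layer 2
G0 Z3.0
G0 X0.0 Y0.0
G1 X14.0 Y0.0
G1 X14.0 Y13.7
G1 X0.0 Y13.7
G1 X0.0 Y0.0
; layer 3
G0 Z4.5
G0 X0.0 Y0.0
G1 X14.0 Y0.0
G1 X14.0 Y11.0
G1 X0.0 Y11.0
G1 X0.0 Y0.0
; layer 4
G0 Z6.1
G0 X0.0 Y0.0
G1 X14.0 Y0.0
G1 X14.0 Y8.2
G1 X0.0 Y8.2
G1 X0.0 Y0.0
; layer 5
G0 Z7.6
G0 X0.0 Y0.0
G1 X14.0 Y0.0
G1 X14.0 Y5.5
G1 X0.0 Y5.5
G1 X0.0 Y0.0
; layer 6
G0 Z9.1
G0 X0.0 Y0.0
G1 X14.0 Y0.0
G1 X14.0 Y2.7
G1 X0.0 Y2.7
G1 X0.0 Y0.0
M2 ; end

The solid is a wedge (ramp): 14 × 19.2 mm base, rising to 10.6 mm along the y=0 edge and sloping linearly to z=0 at y=19.2. Slicing at Δz = 1.5 mm — 7 equal slices spanning the solid's height, so layer i sits at z = i·h/7 — gives 6 non-empty perimeters. Each is a 4-segment closed polygon; G0 lifts to the layer z and rapids to the start vertex, then G1 traces the edges. The cross-section shrinks linearly with z (the slice at the apex is degenerate and omitted).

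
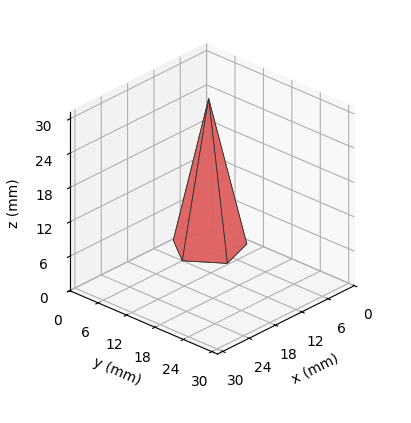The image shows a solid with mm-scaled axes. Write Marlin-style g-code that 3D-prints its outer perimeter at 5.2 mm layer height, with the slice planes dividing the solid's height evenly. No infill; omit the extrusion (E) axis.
Reading the render: the shape is a regular 5-sided pyramid, base circumscribed radius ≈ 6 mm, apex at z ≈ 26 mm (dimensions read to the nearest mm from the axis ticks). For the g-code, the solid's height is divided into equal slices at the stated Δz and each level perimeter traced with G1 moves after a G0 lift.

; perimeter-only toolpath
G21 ; units = mm
G90 ; absolute positioning
G28 ; home
; layer 1
G0 Z5.2
G0 X10.8 Y6.0
G1 X7.5 Y10.6
G1 X2.1 Y8.8
G1 X2.1 Y3.2
G1 X7.5 Y1.4
G1 X10.8 Y6.0
; layer 2
G0 Z10.4
G0 X9.6 Y6.0
G1 X7.1 Y9.4
G1 X3.1 Y8.1
G1 X3.1 Y3.9
G1 X7.1 Y2.6
G1 X9.6 Y6.0
; layer 3
G0 Z15.6
G0 X8.4 Y6.0
G1 X6.8 Y8.3
G1 X4.0 Y7.4
G1 X4.0 Y4.6
G1 X6.8 Y3.7
G1 X8.4 Y6.0
; layer 4
G0 Z20.8
G0 X7.2 Y6.0
G1 X6.4 Y7.1
G1 X5.0 Y6.7
G1 X5.0 Y5.3
G1 X6.4 Y4.9
G1 X7.2 Y6.0
M2 ; end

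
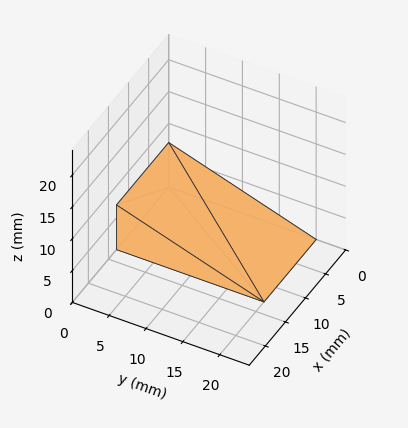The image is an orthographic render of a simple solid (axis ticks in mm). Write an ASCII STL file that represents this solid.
Reading the render: the shape is a wedge (ramp): 13 × 20 mm base, rising to 7 mm along the y=0 edge and sloping linearly to z=0 at y=20 (dimensions read to the nearest mm from the axis ticks). For the STL, each face is triangulated and given an outward normal.

solid part
  facet normal 0.0000 0.0000 -1.0000
    outer loop
      vertex 13.00 20.00 0.00
      vertex 13.00 0.00 0.00
      vertex 0.00 0.00 0.00
    endloop
  endfacet
  facet normal 0.0000 0.0000 -1.0000
    outer loop
      vertex 0.00 20.00 0.00
      vertex 13.00 20.00 0.00
      vertex 0.00 0.00 0.00
    endloop
  endfacet
  facet normal 0.0000 -1.0000 0.0000
    outer loop
      vertex 0.00 0.00 0.00
      vertex 13.00 0.00 0.00
      vertex 13.00 0.00 7.00
    endloop
  endfacet
  facet normal 0.0000 -1.0000 0.0000
    outer loop
      vertex 0.00 0.00 0.00
      vertex 13.00 0.00 7.00
      vertex 0.00 0.00 7.00
    endloop
  endfacet
  facet normal 0.0000 0.3304 0.9439
    outer loop
      vertex 0.00 0.00 7.00
      vertex 13.00 0.00 7.00
      vertex 13.00 20.00 0.00
    endloop
  endfacet
  facet normal 0.0000 0.3304 0.9439
    outer loop
      vertex 0.00 0.00 7.00
      vertex 13.00 20.00 0.00
      vertex 0.00 20.00 0.00
    endloop
  endfacet
  facet normal -1.0000 0.0000 0.0000
    outer loop
      vertex 0.00 0.00 7.00
      vertex 0.00 20.00 0.00
      vertex 0.00 0.00 0.00
    endloop
  endfacet
  facet normal 1.0000 0.0000 0.0000
    outer loop
      vertex 13.00 0.00 0.00
      vertex 13.00 20.00 0.00
      vertex 13.00 0.00 7.00
    endloop
  endfacet
endsolid part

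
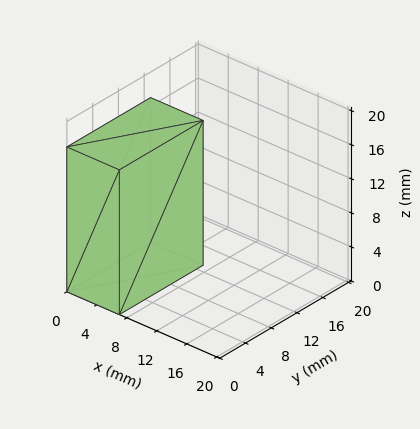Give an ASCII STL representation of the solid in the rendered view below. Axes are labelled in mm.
Reading the render: the shape is a rectangular box, roughly 7 × 13 mm footprint and 17 mm tall (dimensions read to the nearest mm from the axis ticks). For the STL, each face is triangulated and given an outward normal.

solid part
  facet normal 0.0000 0.0000 -1.0000
    outer loop
      vertex 7.0 13.0 0.0
      vertex 7.0 0.0 0.0
      vertex 0.0 0.0 0.0
    endloop
  endfacet
  facet normal 0.0000 0.0000 -1.0000
    outer loop
      vertex 0.0 13.0 0.0
      vertex 7.0 13.0 0.0
      vertex 0.0 0.0 0.0
    endloop
  endfacet
  facet normal 0.0000 0.0000 1.0000
    outer loop
      vertex 0.0 0.0 17.0
      vertex 7.0 0.0 17.0
      vertex 7.0 13.0 17.0
    endloop
  endfacet
  facet normal 0.0000 0.0000 1.0000
    outer loop
      vertex 0.0 0.0 17.0
      vertex 7.0 13.0 17.0
      vertex 0.0 13.0 17.0
    endloop
  endfacet
  facet normal 0.0000 -1.0000 0.0000
    outer loop
      vertex 0.0 0.0 0.0
      vertex 7.0 0.0 0.0
      vertex 7.0 0.0 17.0
    endloop
  endfacet
  facet normal 0.0000 -1.0000 0.0000
    outer loop
      vertex 0.0 0.0 0.0
      vertex 7.0 0.0 17.0
      vertex 0.0 0.0 17.0
    endloop
  endfacet
  facet normal 0.0000 1.0000 0.0000
    outer loop
      vertex 7.0 13.0 17.0
      vertex 7.0 13.0 0.0
      vertex 0.0 13.0 0.0
    endloop
  endfacet
  facet normal 0.0000 1.0000 0.0000
    outer loop
      vertex 0.0 13.0 17.0
      vertex 7.0 13.0 17.0
      vertex 0.0 13.0 0.0
    endloop
  endfacet
  facet normal -1.0000 0.0000 0.0000
    outer loop
      vertex 0.0 13.0 17.0
      vertex 0.0 13.0 0.0
      vertex 0.0 0.0 0.0
    endloop
  endfacet
  facet normal -1.0000 0.0000 0.0000
    outer loop
      vertex 0.0 0.0 17.0
      vertex 0.0 13.0 17.0
      vertex 0.0 0.0 0.0
    endloop
  endfacet
  facet normal 1.0000 0.0000 0.0000
    outer loop
      vertex 7.0 0.0 0.0
      vertex 7.0 13.0 0.0
      vertex 7.0 13.0 17.0
    endloop
  endfacet
  facet normal 1.0000 0.0000 0.0000
    outer loop
      vertex 7.0 0.0 0.0
      vertex 7.0 13.0 17.0
      vertex 7.0 0.0 17.0
    endloop
  endfacet
endsolid part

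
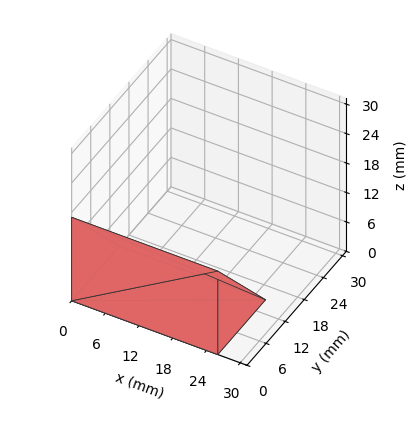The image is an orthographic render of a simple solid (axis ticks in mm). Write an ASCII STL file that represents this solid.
Reading the render: the shape is a wedge (ramp): 26 × 15 mm base, rising to 17 mm along the y=0 edge and sloping linearly to z=0 at y=15 (dimensions read to the nearest mm from the axis ticks). For the STL, each face is triangulated and given an outward normal.

solid part
  facet normal 0.0000 0.0000 -1.0000
    outer loop
      vertex 26.00 15.00 0.00
      vertex 26.00 0.00 0.00
      vertex 0.00 0.00 0.00
    endloop
  endfacet
  facet normal 0.0000 0.0000 -1.0000
    outer loop
      vertex 0.00 15.00 0.00
      vertex 26.00 15.00 0.00
      vertex 0.00 0.00 0.00
    endloop
  endfacet
  facet normal 0.0000 -1.0000 0.0000
    outer loop
      vertex 0.00 0.00 0.00
      vertex 26.00 0.00 0.00
      vertex 26.00 0.00 17.00
    endloop
  endfacet
  facet normal 0.0000 -1.0000 0.0000
    outer loop
      vertex 0.00 0.00 0.00
      vertex 26.00 0.00 17.00
      vertex 0.00 0.00 17.00
    endloop
  endfacet
  facet normal 0.0000 0.7498 0.6616
    outer loop
      vertex 0.00 0.00 17.00
      vertex 26.00 0.00 17.00
      vertex 26.00 15.00 0.00
    endloop
  endfacet
  facet normal 0.0000 0.7498 0.6616
    outer loop
      vertex 0.00 0.00 17.00
      vertex 26.00 15.00 0.00
      vertex 0.00 15.00 0.00
    endloop
  endfacet
  facet normal -1.0000 0.0000 0.0000
    outer loop
      vertex 0.00 0.00 17.00
      vertex 0.00 15.00 0.00
      vertex 0.00 0.00 0.00
    endloop
  endfacet
  facet normal 1.0000 0.0000 0.0000
    outer loop
      vertex 26.00 0.00 0.00
      vertex 26.00 15.00 0.00
      vertex 26.00 0.00 17.00
    endloop
  endfacet
endsolid part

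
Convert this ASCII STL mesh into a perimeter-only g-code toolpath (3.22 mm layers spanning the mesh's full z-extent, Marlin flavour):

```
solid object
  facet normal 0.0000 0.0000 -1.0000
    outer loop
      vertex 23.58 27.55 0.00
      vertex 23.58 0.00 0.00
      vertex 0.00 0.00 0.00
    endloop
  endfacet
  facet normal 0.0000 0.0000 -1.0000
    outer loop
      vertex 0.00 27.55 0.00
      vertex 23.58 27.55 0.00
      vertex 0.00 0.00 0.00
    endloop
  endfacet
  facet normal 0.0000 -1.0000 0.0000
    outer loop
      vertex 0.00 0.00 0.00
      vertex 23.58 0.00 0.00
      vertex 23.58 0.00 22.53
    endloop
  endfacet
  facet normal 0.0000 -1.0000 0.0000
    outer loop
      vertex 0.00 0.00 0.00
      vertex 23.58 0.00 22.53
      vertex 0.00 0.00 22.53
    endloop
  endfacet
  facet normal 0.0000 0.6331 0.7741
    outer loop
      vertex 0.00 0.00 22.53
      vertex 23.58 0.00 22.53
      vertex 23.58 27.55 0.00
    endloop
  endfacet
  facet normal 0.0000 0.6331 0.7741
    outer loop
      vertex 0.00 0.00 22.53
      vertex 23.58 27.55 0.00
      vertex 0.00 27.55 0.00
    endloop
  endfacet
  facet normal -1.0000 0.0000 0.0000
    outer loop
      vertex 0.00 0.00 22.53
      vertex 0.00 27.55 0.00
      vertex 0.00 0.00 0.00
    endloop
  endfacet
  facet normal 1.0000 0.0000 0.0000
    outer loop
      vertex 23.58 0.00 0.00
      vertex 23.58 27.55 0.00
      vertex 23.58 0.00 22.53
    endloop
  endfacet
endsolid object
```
; perimeter-only toolpath
G21 ; units = mm
G90 ; absolute positioning
G28 ; home
; layer 1
G0 Z3.22
G0 X0.00 Y0.00
G1 X23.58 Y0.00
G1 X23.58 Y23.61
G1 X0.00 Y23.61
G1 X0.00 Y0.00
; layer 2
G0 Z6.44
G0 X0.00 Y0.00
G1 X23.58 Y0.00
G1 X23.58 Y19.68
G1 X0.00 Y19.68
G1 X0.00 Y0.00
; layer 3
G0 Z9.66
G0 X0.00 Y0.00
G1 X23.58 Y0.00
G1 X23.58 Y15.74
G1 X0.00 Y15.74
G1 X0.00 Y0.00
; layer 4
G0 Z12.87
G0 X0.00 Y0.00
G1 X23.58 Y0.00
G1 X23.58 Y11.81
G1 X0.00 Y11.81
G1 X0.00 Y0.00
; layer 5
G0 Z16.09
G0 X0.00 Y0.00
G1 X23.58 Y0.00
G1 X23.58 Y7.87
G1 X0.00 Y7.87
G1 X0.00 Y0.00
; layer 6
G0 Z19.31
G0 X0.00 Y0.00
G1 X23.58 Y0.00
G1 X23.58 Y3.94
G1 X0.00 Y3.94
G1 X0.00 Y0.00
M2 ; end

The solid is a wedge (ramp): 23.6 × 27.6 mm base, rising to 22.5 mm along the y=0 edge and sloping linearly to z=0 at y=27.6. Slicing at Δz = 3.22 mm — 7 equal slices spanning the solid's height, so layer i sits at z = i·h/7 — gives 6 non-empty perimeters. Each is a 4-segment closed polygon; G0 lifts to the layer z and rapids to the start vertex, then G1 traces the edges. The cross-section shrinks linearly with z (the slice at the apex is degenerate and omitted).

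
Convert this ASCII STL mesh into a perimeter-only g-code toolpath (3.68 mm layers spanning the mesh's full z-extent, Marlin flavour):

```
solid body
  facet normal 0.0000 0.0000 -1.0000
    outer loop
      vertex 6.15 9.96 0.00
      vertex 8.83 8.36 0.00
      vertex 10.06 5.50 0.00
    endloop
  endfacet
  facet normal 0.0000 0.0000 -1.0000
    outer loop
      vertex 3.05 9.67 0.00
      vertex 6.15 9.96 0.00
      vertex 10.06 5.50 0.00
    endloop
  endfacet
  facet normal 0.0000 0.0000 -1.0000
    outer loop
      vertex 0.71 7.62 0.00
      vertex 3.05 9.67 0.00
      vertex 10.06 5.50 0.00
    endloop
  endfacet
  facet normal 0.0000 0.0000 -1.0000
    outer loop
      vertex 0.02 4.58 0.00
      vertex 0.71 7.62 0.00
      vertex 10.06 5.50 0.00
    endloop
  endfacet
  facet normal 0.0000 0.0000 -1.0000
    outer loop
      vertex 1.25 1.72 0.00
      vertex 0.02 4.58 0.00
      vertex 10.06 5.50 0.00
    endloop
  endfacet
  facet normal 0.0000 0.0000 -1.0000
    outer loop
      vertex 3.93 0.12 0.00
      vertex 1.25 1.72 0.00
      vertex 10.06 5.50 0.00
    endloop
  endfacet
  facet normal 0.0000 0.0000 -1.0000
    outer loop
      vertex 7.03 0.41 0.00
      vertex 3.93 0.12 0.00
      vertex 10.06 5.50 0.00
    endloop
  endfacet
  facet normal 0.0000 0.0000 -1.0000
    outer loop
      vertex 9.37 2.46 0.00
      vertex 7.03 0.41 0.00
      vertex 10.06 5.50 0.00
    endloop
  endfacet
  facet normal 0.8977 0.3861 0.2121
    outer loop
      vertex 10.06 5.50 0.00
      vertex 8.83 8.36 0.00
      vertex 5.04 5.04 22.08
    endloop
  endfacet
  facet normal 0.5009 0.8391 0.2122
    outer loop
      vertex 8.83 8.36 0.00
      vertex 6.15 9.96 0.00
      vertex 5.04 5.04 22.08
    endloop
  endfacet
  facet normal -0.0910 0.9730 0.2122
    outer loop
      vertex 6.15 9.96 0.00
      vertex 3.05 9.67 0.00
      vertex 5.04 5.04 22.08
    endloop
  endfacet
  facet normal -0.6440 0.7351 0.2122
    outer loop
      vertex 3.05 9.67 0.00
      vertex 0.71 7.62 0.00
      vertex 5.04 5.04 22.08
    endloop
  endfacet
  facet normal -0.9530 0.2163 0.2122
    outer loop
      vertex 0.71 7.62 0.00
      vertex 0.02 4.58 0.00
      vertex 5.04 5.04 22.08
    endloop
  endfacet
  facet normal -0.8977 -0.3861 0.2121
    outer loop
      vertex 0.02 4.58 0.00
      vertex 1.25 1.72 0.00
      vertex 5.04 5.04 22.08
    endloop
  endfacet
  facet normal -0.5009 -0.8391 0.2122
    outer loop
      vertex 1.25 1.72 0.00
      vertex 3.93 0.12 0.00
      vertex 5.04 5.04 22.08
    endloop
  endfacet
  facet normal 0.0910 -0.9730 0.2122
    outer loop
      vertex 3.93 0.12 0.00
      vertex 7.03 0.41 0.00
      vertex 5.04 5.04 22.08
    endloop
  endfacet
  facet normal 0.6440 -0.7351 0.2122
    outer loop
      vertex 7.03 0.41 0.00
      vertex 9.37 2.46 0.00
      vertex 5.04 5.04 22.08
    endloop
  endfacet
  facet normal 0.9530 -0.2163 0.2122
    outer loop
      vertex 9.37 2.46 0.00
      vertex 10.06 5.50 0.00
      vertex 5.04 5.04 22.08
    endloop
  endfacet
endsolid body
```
; perimeter-only toolpath
G21 ; units = mm
G90 ; absolute positioning
G28 ; home
; layer 1
G0 Z3.68
G0 X9.22 Y5.42
G1 X8.20 Y7.81
G1 X5.97 Y9.14
G1 X3.38 Y8.90
G1 X1.43 Y7.19
G1 X0.86 Y4.66
G1 X1.88 Y2.27
G1 X4.12 Y0.94
G1 X6.70 Y1.18
G1 X8.65 Y2.89
G1 X9.22 Y5.42
; layer 2
G0 Z7.36
G0 X8.39 Y5.35
G1 X7.57 Y7.25
G1 X5.78 Y8.32
G1 X3.71 Y8.13
G1 X2.15 Y6.76
G1 X1.69 Y4.73
G1 X2.51 Y2.83
G1 X4.30 Y1.76
G1 X6.37 Y1.95
G1 X7.93 Y3.32
G1 X8.39 Y5.35
; layer 3
G0 Z11.04
G0 X7.55 Y5.27
G1 X6.94 Y6.70
G1 X5.60 Y7.50
G1 X4.04 Y7.36
G1 X2.88 Y6.33
G1 X2.53 Y4.81
G1 X3.15 Y3.38
G1 X4.49 Y2.58
G1 X6.04 Y2.73
G1 X7.21 Y3.75
G1 X7.55 Y5.27
; layer 4
G0 Z14.72
G0 X6.71 Y5.19
G1 X6.30 Y6.15
G1 X5.41 Y6.68
G1 X4.38 Y6.58
G1 X3.60 Y5.90
G1 X3.37 Y4.89
G1 X3.78 Y3.93
G1 X4.67 Y3.40
G1 X5.70 Y3.50
G1 X6.48 Y4.18
G1 X6.71 Y5.19
; layer 5
G0 Z18.40
G0 X5.88 Y5.12
G1 X5.67 Y5.59
G1 X5.22 Y5.86
G1 X4.71 Y5.81
G1 X4.32 Y5.47
G1 X4.20 Y4.96
G1 X4.41 Y4.49
G1 X4.86 Y4.22
G1 X5.37 Y4.27
G1 X5.76 Y4.61
G1 X5.88 Y5.12
M2 ; end

The solid is a regular 10-sided pyramid, base circumscribed radius ≈ 5.04 mm, apex at z ≈ 22.1 mm. Slicing at Δz = 3.68 mm — 6 equal slices spanning the solid's height, so layer i sits at z = i·h/6 — gives 5 non-empty perimeters. Each is a 10-segment closed polygon; G0 lifts to the layer z and rapids to the start vertex, then G1 traces the edges. The cross-section shrinks linearly with z (the slice at the apex is degenerate and omitted).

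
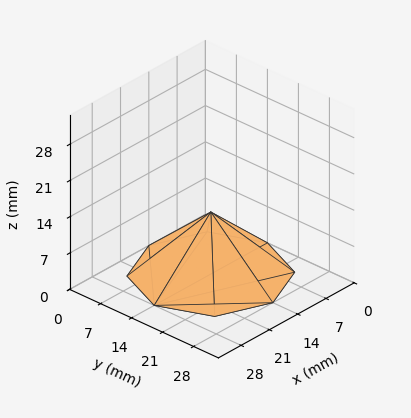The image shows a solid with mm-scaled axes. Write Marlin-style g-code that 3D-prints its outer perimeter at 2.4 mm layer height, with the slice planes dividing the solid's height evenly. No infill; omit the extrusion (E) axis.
Reading the render: the shape is a regular 8-sided pyramid, base circumscribed radius ≈ 14 mm, apex at z ≈ 12 mm (dimensions read to the nearest mm from the axis ticks). For the g-code, the solid's height is divided into equal slices at the stated Δz and each level perimeter traced with G1 moves after a G0 lift.

; perimeter-only toolpath
G21 ; units = mm
G90 ; absolute positioning
G28 ; home
; layer 1
G0 Z2.4
G0 X25.2 Y14.0
G1 X21.9 Y21.9
G1 X14.0 Y25.2
G1 X6.1 Y21.9
G1 X2.8 Y14.0
G1 X6.1 Y6.1
G1 X14.0 Y2.8
G1 X21.9 Y6.1
G1 X25.2 Y14.0
; layer 2
G0 Z4.8
G0 X22.4 Y14.0
G1 X19.9 Y19.9
G1 X14.0 Y22.4
G1 X8.1 Y19.9
G1 X5.6 Y14.0
G1 X8.1 Y8.1
G1 X14.0 Y5.6
G1 X19.9 Y8.1
G1 X22.4 Y14.0
; layer 3
G0 Z7.2
G0 X19.6 Y14.0
G1 X18.0 Y18.0
G1 X14.0 Y19.6
G1 X10.0 Y18.0
G1 X8.4 Y14.0
G1 X10.0 Y10.0
G1 X14.0 Y8.4
G1 X18.0 Y10.0
G1 X19.6 Y14.0
; layer 4
G0 Z9.6
G0 X16.8 Y14.0
G1 X16.0 Y16.0
G1 X14.0 Y16.8
G1 X12.0 Y16.0
G1 X11.2 Y14.0
G1 X12.0 Y12.0
G1 X14.0 Y11.2
G1 X16.0 Y12.0
G1 X16.8 Y14.0
M2 ; end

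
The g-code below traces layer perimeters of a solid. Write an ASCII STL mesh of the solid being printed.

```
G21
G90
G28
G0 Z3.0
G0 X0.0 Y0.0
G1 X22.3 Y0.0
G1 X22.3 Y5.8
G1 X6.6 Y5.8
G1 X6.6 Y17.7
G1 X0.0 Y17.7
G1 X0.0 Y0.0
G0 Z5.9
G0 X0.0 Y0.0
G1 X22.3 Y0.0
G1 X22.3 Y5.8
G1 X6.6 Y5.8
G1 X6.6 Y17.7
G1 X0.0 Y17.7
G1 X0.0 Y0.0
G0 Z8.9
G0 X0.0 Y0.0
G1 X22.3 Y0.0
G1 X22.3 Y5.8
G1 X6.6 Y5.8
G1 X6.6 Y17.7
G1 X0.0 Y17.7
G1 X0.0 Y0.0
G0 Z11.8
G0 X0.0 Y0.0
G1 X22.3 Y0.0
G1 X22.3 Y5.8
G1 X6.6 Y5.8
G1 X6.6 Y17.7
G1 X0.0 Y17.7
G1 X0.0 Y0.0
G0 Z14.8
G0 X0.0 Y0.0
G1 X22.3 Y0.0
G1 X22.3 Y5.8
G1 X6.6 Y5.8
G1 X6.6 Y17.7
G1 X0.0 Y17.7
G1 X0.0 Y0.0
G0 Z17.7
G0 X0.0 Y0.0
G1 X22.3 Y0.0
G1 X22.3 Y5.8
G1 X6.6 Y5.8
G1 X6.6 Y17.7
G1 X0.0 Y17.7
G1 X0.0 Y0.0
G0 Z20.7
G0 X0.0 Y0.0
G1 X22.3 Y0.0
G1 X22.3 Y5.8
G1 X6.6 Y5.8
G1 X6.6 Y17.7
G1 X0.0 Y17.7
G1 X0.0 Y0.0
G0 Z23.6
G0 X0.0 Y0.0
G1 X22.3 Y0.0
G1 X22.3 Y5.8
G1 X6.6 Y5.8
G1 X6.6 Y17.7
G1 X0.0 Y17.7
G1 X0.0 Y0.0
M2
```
solid part
  facet normal 0.0000 0.0000 -1.0000
    outer loop
      vertex 22.3 5.8 0.0
      vertex 22.3 0.0 0.0
      vertex 0.0 0.0 0.0
    endloop
  endfacet
  facet normal 0.0000 0.0000 -1.0000
    outer loop
      vertex 6.6 5.8 0.0
      vertex 22.3 5.8 0.0
      vertex 0.0 0.0 0.0
    endloop
  endfacet
  facet normal 0.0000 0.0000 -1.0000
    outer loop
      vertex 6.6 17.7 0.0
      vertex 6.6 5.8 0.0
      vertex 0.0 0.0 0.0
    endloop
  endfacet
  facet normal 0.0000 0.0000 -1.0000
    outer loop
      vertex 0.0 17.7 0.0
      vertex 6.6 17.7 0.0
      vertex 0.0 0.0 0.0
    endloop
  endfacet
  facet normal 0.0000 0.0000 1.0000
    outer loop
      vertex 0.0 0.0 23.6
      vertex 22.3 0.0 23.6
      vertex 22.3 5.8 23.6
    endloop
  endfacet
  facet normal 0.0000 0.0000 1.0000
    outer loop
      vertex 0.0 0.0 23.6
      vertex 22.3 5.8 23.6
      vertex 6.6 5.8 23.6
    endloop
  endfacet
  facet normal 0.0000 0.0000 1.0000
    outer loop
      vertex 0.0 0.0 23.6
      vertex 6.6 5.8 23.6
      vertex 6.6 17.7 23.6
    endloop
  endfacet
  facet normal 0.0000 0.0000 1.0000
    outer loop
      vertex 0.0 0.0 23.6
      vertex 6.6 17.7 23.6
      vertex 0.0 17.7 23.6
    endloop
  endfacet
  facet normal 0.0000 -1.0000 0.0000
    outer loop
      vertex 0.0 0.0 0.0
      vertex 22.3 0.0 0.0
      vertex 22.3 0.0 23.6
    endloop
  endfacet
  facet normal 0.0000 -1.0000 0.0000
    outer loop
      vertex 0.0 0.0 0.0
      vertex 22.3 0.0 23.6
      vertex 0.0 0.0 23.6
    endloop
  endfacet
  facet normal 1.0000 0.0000 0.0000
    outer loop
      vertex 22.3 0.0 0.0
      vertex 22.3 5.8 0.0
      vertex 22.3 5.8 23.6
    endloop
  endfacet
  facet normal 1.0000 0.0000 0.0000
    outer loop
      vertex 22.3 0.0 0.0
      vertex 22.3 5.8 23.6
      vertex 22.3 0.0 23.6
    endloop
  endfacet
  facet normal 0.0000 1.0000 0.0000
    outer loop
      vertex 22.3 5.8 0.0
      vertex 6.6 5.8 0.0
      vertex 6.6 5.8 23.6
    endloop
  endfacet
  facet normal 0.0000 1.0000 0.0000
    outer loop
      vertex 22.3 5.8 0.0
      vertex 6.6 5.8 23.6
      vertex 22.3 5.8 23.6
    endloop
  endfacet
  facet normal 1.0000 0.0000 0.0000
    outer loop
      vertex 6.6 5.8 0.0
      vertex 6.6 17.7 0.0
      vertex 6.6 17.7 23.6
    endloop
  endfacet
  facet normal 1.0000 0.0000 0.0000
    outer loop
      vertex 6.6 5.8 0.0
      vertex 6.6 17.7 23.6
      vertex 6.6 5.8 23.6
    endloop
  endfacet
  facet normal 0.0000 1.0000 0.0000
    outer loop
      vertex 6.6 17.7 0.0
      vertex 0.0 17.7 0.0
      vertex 0.0 17.7 23.6
    endloop
  endfacet
  facet normal 0.0000 1.0000 0.0000
    outer loop
      vertex 6.6 17.7 0.0
      vertex 0.0 17.7 23.6
      vertex 6.6 17.7 23.6
    endloop
  endfacet
  facet normal -1.0000 0.0000 0.0000
    outer loop
      vertex 0.0 17.7 0.0
      vertex 0.0 0.0 0.0
      vertex 0.0 0.0 23.6
    endloop
  endfacet
  facet normal -1.0000 0.0000 0.0000
    outer loop
      vertex 0.0 17.7 0.0
      vertex 0.0 0.0 23.6
      vertex 0.0 17.7 23.6
    endloop
  endfacet
endsolid part

The G0 Z moves step by Δz≈3.0 mm. Every layer's G1 loop is the same polygon, so the solid is a straight extrusion of it from z=0 to z≈23.6. Closing with flat bottom and top caps and triangulating gives 20 facets — an L-shaped prism: outer 22.3 × 17.7 mm, arm thicknesses ≈ 5.8 mm (horizontal) and 6.6 mm (vertical), extruded 23.6 mm in z.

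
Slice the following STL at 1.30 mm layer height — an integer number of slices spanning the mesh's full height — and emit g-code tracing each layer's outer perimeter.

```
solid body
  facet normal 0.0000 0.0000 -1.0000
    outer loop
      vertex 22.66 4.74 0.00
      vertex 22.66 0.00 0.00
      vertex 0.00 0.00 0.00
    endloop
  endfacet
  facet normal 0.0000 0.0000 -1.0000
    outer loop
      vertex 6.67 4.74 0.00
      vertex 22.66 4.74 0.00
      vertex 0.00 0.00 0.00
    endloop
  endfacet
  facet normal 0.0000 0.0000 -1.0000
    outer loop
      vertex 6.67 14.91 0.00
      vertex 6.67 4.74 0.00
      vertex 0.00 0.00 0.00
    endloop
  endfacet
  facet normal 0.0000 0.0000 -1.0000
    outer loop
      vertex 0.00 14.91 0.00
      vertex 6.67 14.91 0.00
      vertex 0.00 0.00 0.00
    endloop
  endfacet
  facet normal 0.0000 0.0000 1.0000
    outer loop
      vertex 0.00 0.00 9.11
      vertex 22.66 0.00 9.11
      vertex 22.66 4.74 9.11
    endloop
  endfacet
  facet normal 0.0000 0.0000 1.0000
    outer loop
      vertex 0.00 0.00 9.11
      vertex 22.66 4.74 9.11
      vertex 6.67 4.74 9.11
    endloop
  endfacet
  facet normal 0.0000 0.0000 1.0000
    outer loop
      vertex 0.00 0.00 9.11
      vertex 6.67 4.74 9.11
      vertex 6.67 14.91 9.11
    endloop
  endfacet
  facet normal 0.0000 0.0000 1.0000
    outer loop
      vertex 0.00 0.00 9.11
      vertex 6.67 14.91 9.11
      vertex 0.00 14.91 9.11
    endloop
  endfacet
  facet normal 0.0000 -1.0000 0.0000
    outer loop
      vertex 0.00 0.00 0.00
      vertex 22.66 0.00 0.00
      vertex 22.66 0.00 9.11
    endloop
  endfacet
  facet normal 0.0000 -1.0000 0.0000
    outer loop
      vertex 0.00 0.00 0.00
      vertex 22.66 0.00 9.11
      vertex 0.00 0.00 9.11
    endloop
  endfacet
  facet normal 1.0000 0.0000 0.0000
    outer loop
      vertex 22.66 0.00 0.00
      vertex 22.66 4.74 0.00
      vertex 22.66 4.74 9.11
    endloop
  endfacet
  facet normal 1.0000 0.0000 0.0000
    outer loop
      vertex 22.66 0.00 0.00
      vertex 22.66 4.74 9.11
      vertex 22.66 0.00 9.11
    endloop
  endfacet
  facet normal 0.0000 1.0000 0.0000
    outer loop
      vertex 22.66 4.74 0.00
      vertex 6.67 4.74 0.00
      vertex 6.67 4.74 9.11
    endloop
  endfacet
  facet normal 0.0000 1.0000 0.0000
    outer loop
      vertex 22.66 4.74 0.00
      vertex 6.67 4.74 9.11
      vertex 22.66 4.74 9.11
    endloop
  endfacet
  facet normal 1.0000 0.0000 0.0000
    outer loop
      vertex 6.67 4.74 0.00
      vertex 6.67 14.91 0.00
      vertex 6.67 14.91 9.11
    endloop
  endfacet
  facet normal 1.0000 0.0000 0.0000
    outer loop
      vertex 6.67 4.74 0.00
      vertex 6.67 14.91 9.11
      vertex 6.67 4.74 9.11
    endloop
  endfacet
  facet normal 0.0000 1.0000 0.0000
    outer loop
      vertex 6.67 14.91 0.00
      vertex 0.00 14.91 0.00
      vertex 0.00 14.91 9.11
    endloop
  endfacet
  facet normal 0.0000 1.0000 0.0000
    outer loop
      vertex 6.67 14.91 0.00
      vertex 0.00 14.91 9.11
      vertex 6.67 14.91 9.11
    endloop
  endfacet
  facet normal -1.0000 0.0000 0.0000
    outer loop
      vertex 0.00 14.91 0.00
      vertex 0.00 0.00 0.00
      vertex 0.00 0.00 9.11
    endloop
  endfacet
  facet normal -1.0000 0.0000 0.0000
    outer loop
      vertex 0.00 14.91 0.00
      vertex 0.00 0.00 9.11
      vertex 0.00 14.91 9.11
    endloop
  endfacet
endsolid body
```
; perimeter-only toolpath
G21 ; units = mm
G90 ; absolute positioning
G28 ; home
; layer 1
G0 Z1.30
G0 X0.00 Y0.00
G1 X22.66 Y0.00
G1 X22.66 Y4.74
G1 X6.67 Y4.74
G1 X6.67 Y14.91
G1 X0.00 Y14.91
G1 X0.00 Y0.00
; layer 2
G0 Z2.60
G0 X0.00 Y0.00
G1 X22.66 Y0.00
G1 X22.66 Y4.74
G1 X6.67 Y4.74
G1 X6.67 Y14.91
G1 X0.00 Y14.91
G1 X0.00 Y0.00
; layer 3
G0 Z3.90
G0 X0.00 Y0.00
G1 X22.66 Y0.00
G1 X22.66 Y4.74
G1 X6.67 Y4.74
G1 X6.67 Y14.91
G1 X0.00 Y14.91
G1 X0.00 Y0.00
; layer 4
G0 Z5.21
G0 X0.00 Y0.00
G1 X22.66 Y0.00
G1 X22.66 Y4.74
G1 X6.67 Y4.74
G1 X6.67 Y14.91
G1 X0.00 Y14.91
G1 X0.00 Y0.00
; layer 5
G0 Z6.51
G0 X0.00 Y0.00
G1 X22.66 Y0.00
G1 X22.66 Y4.74
G1 X6.67 Y4.74
G1 X6.67 Y14.91
G1 X0.00 Y14.91
G1 X0.00 Y0.00
; layer 6
G0 Z7.81
G0 X0.00 Y0.00
G1 X22.66 Y0.00
G1 X22.66 Y4.74
G1 X6.67 Y4.74
G1 X6.67 Y14.91
G1 X0.00 Y14.91
G1 X0.00 Y0.00
; layer 7
G0 Z9.11
G0 X0.00 Y0.00
G1 X22.66 Y0.00
G1 X22.66 Y4.74
G1 X6.67 Y4.74
G1 X6.67 Y14.91
G1 X0.00 Y14.91
G1 X0.00 Y0.00
M2 ; end

The solid is an L-shaped prism: outer 22.7 × 14.9 mm, arm thicknesses ≈ 4.74 mm (horizontal) and 6.67 mm (vertical), extruded 9.11 mm in z. Slicing at Δz = 1.30 mm — 7 equal slices spanning the solid's height, so layer i sits at z = i·h/7 — gives 7 non-empty perimeters. Each is a 6-segment closed polygon; G0 lifts to the layer z and rapids to the start vertex, then G1 traces the edges.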